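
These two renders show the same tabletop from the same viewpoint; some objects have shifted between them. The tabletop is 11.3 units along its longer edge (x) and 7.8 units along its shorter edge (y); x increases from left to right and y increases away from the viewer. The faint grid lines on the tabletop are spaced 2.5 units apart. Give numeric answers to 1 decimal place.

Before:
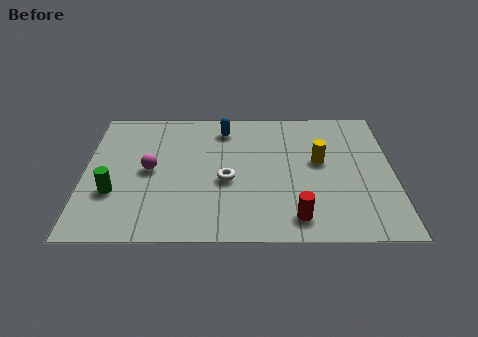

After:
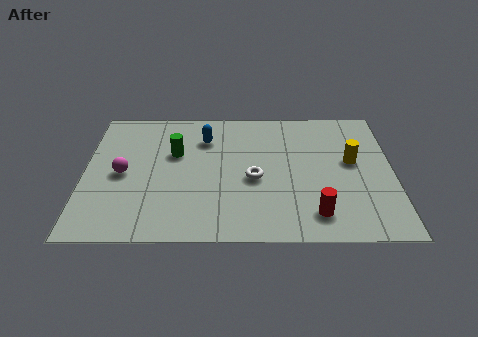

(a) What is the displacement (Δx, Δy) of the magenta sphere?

(-1.0, -0.2)

From the two frames, the magenta sphere sits at roughly (2.4, 3.9) before and (1.4, 3.7) after.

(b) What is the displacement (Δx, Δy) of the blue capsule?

(-0.7, -0.6)

The blue capsule was at about (5.1, 6.4) and moved to about (4.4, 5.8).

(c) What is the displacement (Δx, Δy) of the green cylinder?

(2.2, 2.3)

From the two frames, the green cylinder sits at roughly (1.1, 2.6) before and (3.3, 4.9) after.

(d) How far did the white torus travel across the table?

1.0

From (5.2, 3.3) to (6.2, 3.4), the white torus covered √(1.0² + 0.1²) ≈ 1.0 units.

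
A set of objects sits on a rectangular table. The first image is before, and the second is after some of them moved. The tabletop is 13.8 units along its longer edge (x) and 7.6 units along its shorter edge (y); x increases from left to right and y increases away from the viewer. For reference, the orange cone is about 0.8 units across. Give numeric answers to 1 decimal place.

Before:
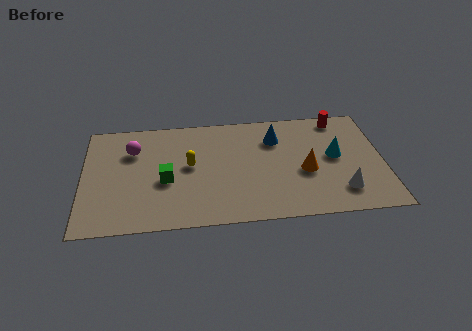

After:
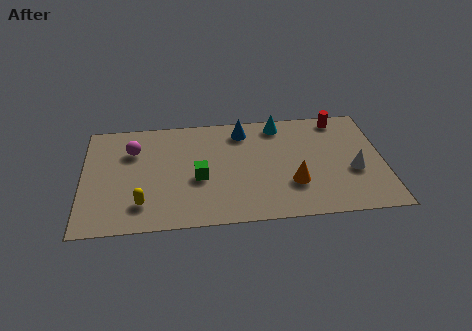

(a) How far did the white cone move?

1.4

From (11.8, 1.7) to (12.4, 3.0), the white cone covered √(0.6² + 1.3²) ≈ 1.4 units.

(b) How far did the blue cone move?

1.7

The blue cone moved from about (8.9, 5.6) to (7.4, 6.3), a distance of √(1.5² + 0.7²) ≈ 1.7.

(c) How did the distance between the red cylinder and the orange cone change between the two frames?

+1.0

The distance was about 3.9 in the first image and 4.9 in the second, so they moved 1.0 units further apart.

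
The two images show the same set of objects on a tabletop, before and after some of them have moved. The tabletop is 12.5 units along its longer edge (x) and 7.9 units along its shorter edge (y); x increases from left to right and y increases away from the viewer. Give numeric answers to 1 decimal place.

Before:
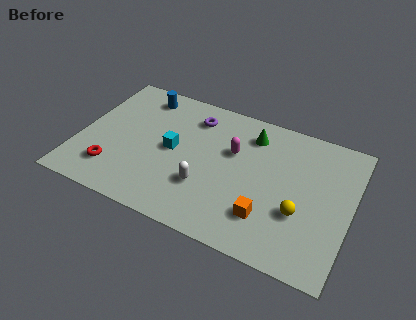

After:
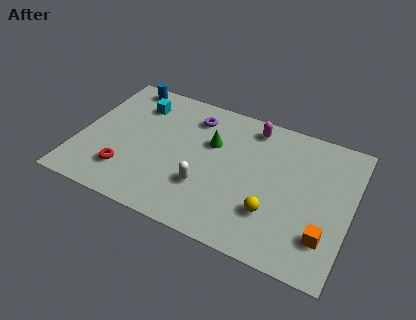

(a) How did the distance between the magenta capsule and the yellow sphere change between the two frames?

+0.7

Before: roughly 4.0 units apart; after: 4.7. That's 0.7 units further apart.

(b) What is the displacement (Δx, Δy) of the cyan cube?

(-1.9, 2.1)

The cyan cube was at about (4.3, 4.0) and moved to about (2.4, 6.1).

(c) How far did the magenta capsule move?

1.9

The magenta capsule was near (7.0, 5.0) before and (7.7, 6.8) after, so it travelled √(0.7² + 1.8²) ≈ 1.9 units.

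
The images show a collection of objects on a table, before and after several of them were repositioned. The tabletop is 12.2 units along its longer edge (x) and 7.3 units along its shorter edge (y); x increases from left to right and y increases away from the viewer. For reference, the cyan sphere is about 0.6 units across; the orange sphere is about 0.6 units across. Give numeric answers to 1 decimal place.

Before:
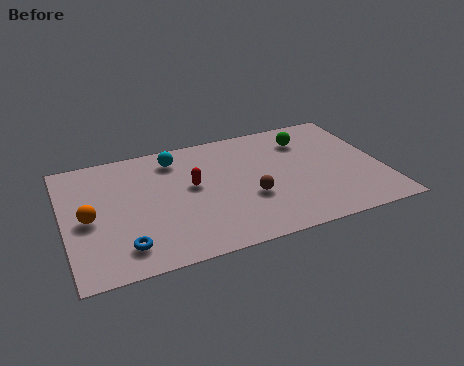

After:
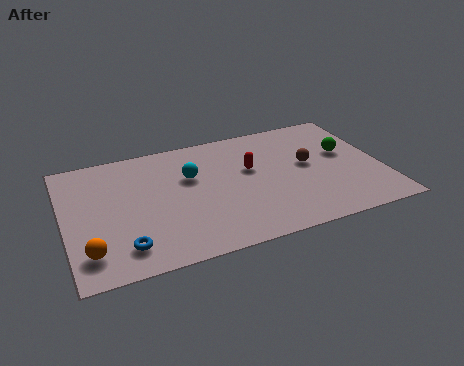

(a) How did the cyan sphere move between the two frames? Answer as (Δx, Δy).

(0.5, -1.3)

The cyan sphere started near (4.4, 6.0) and ended near (4.9, 4.7).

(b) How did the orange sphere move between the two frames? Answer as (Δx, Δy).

(-0.1, -1.9)

The orange sphere started near (0.9, 3.4) and ended near (0.8, 1.5).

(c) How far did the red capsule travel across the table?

2.3

The red capsule moved from about (4.9, 4.1) to (7.2, 4.4), a distance of √(2.3² + 0.3²) ≈ 2.3.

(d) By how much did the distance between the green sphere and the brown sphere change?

-2.3

Before: roughly 3.8 units apart; after: 1.5. That's 2.3 units closer together.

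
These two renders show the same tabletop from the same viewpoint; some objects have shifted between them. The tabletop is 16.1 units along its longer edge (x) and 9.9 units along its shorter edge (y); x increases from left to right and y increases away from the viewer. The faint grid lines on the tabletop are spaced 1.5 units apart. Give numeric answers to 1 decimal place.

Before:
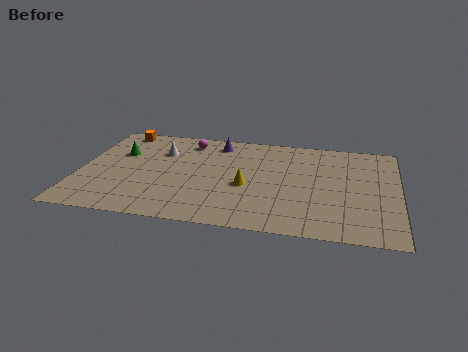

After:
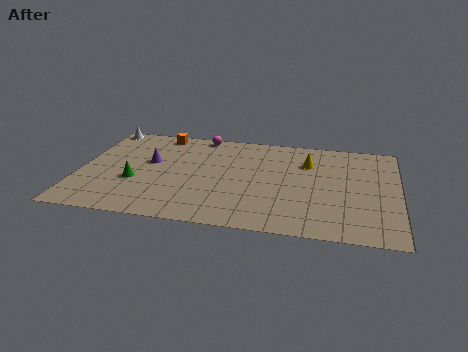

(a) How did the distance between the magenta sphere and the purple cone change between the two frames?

+2.6

They were about 1.5 units apart before and 4.1 after — 2.6 units further apart.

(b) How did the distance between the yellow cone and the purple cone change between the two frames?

+3.6

The distance was about 4.5 in the first image and 8.1 in the second, so they moved 3.6 units further apart.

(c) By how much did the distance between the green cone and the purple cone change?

-3.1

The distance was about 5.3 in the first image and 2.2 in the second, so they moved 3.1 units closer together.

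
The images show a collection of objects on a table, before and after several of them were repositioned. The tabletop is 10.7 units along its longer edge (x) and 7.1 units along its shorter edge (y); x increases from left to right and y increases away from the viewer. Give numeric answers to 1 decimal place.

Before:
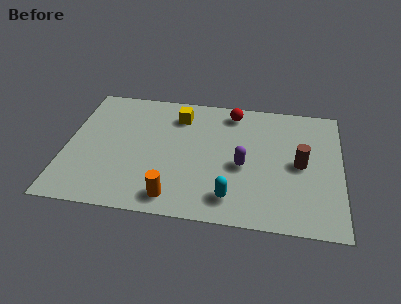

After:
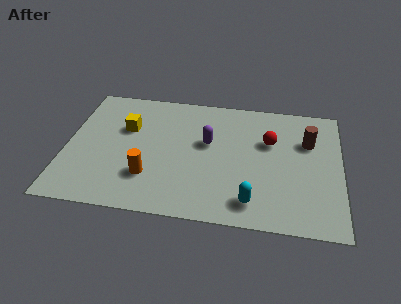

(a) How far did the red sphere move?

2.1

The red sphere was near (6.4, 6.1) before and (7.9, 4.6) after, so it travelled √(1.5² + 1.5²) ≈ 2.1 units.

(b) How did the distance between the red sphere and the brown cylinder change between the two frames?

-2.2

Before: roughly 3.7 units apart; after: 1.5. That's 2.2 units closer together.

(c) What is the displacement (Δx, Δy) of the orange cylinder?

(-1.0, 1.0)

The orange cylinder was at about (4.3, 1.0) and moved to about (3.3, 2.0).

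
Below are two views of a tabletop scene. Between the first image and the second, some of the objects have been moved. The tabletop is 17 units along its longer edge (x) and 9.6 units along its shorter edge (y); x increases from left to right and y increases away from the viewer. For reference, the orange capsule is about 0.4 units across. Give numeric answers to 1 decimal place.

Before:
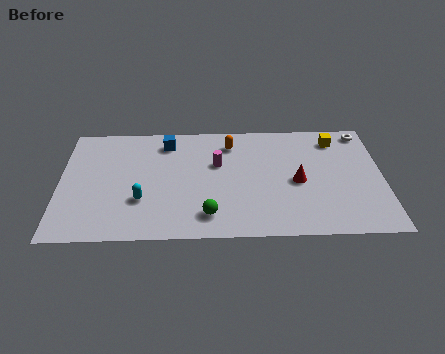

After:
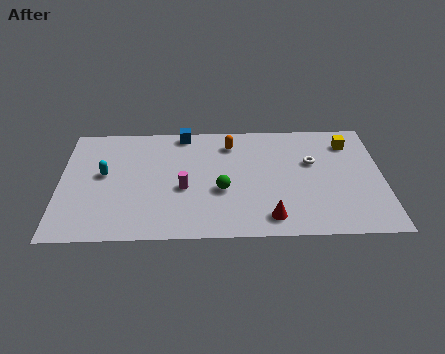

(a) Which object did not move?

the orange capsule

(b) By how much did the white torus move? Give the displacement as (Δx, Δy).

(-2.8, -2.5)

From the two frames, the white torus sits at roughly (16.1, 8.5) before and (13.3, 6.0) after.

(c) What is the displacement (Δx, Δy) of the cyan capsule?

(-2.0, 2.2)

The cyan capsule was at about (4.3, 3.1) and moved to about (2.3, 5.3).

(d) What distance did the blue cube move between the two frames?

1.2

The blue cube moved from about (5.6, 7.9) to (6.5, 8.7), a distance of √(0.9² + 0.8²) ≈ 1.2.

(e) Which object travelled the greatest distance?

the white torus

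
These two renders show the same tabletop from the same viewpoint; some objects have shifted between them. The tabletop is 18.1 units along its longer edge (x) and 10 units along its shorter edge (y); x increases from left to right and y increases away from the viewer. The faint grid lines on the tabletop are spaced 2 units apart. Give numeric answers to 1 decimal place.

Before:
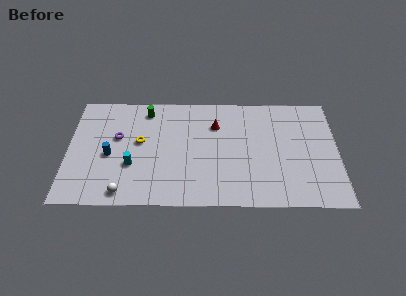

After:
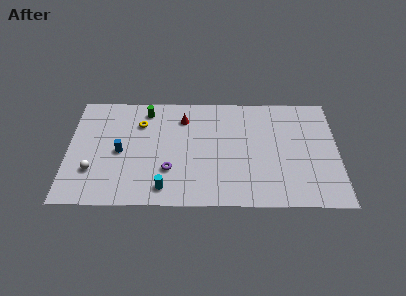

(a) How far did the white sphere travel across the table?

2.8

From (3.8, 1.1) to (1.7, 3.0), the white sphere covered √(2.1² + 1.9²) ≈ 2.8 units.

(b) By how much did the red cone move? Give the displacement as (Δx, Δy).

(-2.2, 0.6)

The red cone was at about (9.9, 7.2) and moved to about (7.7, 7.8).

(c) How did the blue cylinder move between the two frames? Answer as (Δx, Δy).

(0.7, 0.3)

The blue cylinder started near (2.8, 4.4) and ended near (3.5, 4.7).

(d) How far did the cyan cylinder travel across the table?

3.0

The cyan cylinder moved from about (4.3, 3.5) to (6.5, 1.5), a distance of √(2.2² + 2.0²) ≈ 3.0.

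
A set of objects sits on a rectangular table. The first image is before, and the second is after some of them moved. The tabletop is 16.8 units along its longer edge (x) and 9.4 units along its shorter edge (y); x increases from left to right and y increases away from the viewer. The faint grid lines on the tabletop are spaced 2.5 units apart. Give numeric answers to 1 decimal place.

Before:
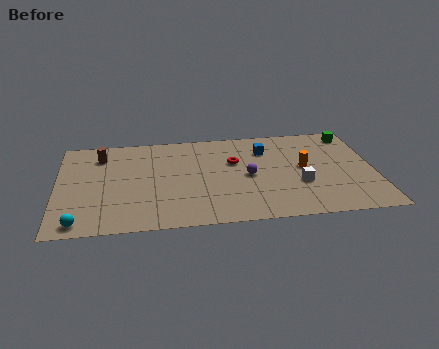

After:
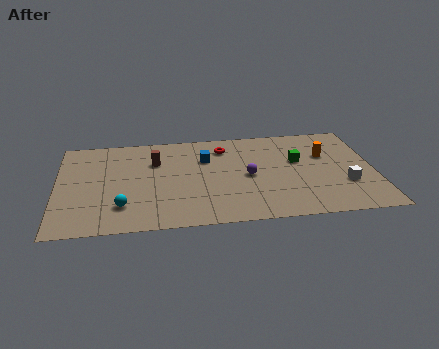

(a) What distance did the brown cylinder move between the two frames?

3.0

The brown cylinder was near (2.3, 7.4) before and (5.2, 6.5) after, so it travelled √(2.9² + 0.9²) ≈ 3.0 units.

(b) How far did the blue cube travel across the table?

3.2

From (11.1, 7.0) to (7.9, 6.5), the blue cube covered √(3.2² + 0.5²) ≈ 3.2 units.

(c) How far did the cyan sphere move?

2.6

From (1.2, 1.0) to (3.4, 2.3), the cyan sphere covered √(2.2² + 1.3²) ≈ 2.6 units.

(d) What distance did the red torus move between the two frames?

1.6

The red torus was near (9.4, 6.0) before and (8.9, 7.5) after, so it travelled √(0.5² + 1.5²) ≈ 1.6 units.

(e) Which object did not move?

the purple sphere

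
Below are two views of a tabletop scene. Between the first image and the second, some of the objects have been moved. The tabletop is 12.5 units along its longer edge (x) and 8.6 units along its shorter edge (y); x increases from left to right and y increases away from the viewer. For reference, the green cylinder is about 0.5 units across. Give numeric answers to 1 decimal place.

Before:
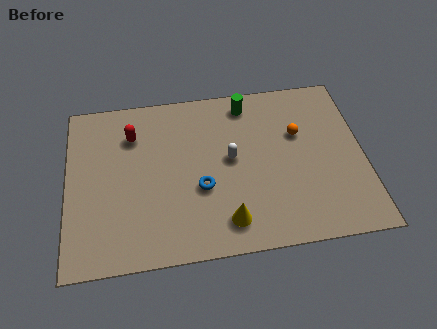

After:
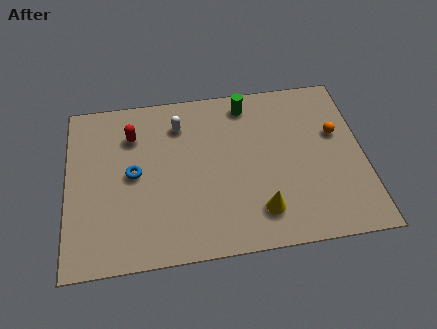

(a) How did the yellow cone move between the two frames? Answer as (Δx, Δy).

(1.4, 0.3)

From the two frames, the yellow cone sits at roughly (6.6, 1.5) before and (8.0, 1.8) after.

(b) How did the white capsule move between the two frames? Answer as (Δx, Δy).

(-2.1, 2.1)

The white capsule started near (6.9, 4.6) and ended near (4.8, 6.7).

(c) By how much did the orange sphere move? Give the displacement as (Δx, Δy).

(1.6, -0.2)

The orange sphere started near (9.8, 5.5) and ended near (11.4, 5.3).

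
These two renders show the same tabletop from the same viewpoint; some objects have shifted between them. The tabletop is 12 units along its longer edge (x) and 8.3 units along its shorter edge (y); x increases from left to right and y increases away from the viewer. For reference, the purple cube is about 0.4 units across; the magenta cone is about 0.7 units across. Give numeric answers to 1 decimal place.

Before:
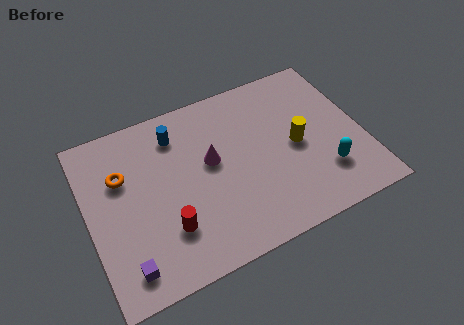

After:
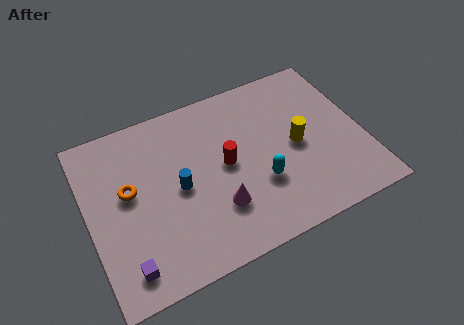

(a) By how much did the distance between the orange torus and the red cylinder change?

+0.6

The distance was about 3.6 in the first image and 4.2 in the second, so they moved 0.6 units further apart.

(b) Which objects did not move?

the yellow cylinder and the purple cube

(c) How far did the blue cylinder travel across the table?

2.6

The blue cylinder was near (4.1, 6.6) before and (3.9, 4.0) after, so it travelled √(0.2² + 2.6²) ≈ 2.6 units.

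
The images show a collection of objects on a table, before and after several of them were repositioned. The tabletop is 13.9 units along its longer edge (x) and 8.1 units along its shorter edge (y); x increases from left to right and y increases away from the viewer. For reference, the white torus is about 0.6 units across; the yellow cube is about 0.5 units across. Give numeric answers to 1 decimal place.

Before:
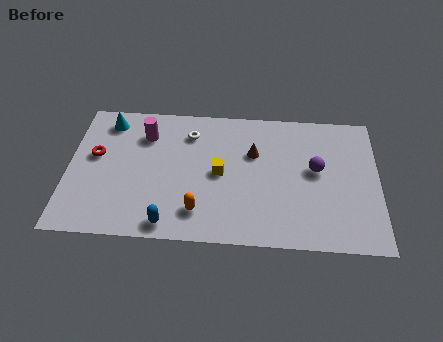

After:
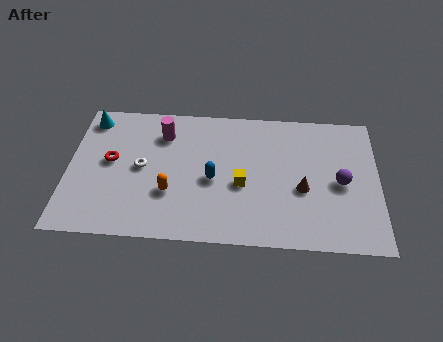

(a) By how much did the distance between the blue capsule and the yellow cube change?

-2.5

They were about 3.8 units apart before and 1.3 after — 2.5 units closer together.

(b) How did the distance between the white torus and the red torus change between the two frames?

-3.1

The distance was about 4.5 in the first image and 1.4 in the second, so they moved 3.1 units closer together.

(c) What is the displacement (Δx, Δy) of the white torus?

(-2.1, -2.2)

The white torus started near (5.4, 6.3) and ended near (3.3, 4.1).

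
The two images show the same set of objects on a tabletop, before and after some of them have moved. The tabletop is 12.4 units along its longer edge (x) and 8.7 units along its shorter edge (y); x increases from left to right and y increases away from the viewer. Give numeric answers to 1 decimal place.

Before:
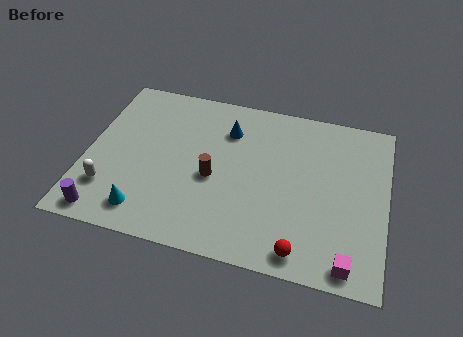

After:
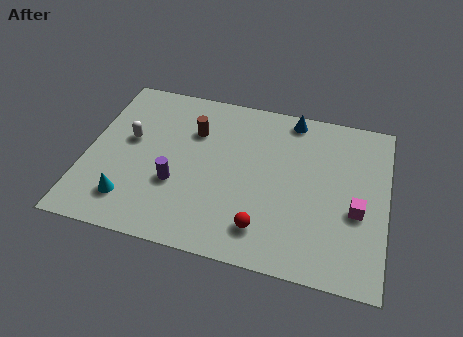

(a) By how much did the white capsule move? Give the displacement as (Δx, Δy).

(0.6, 2.8)

The white capsule started near (1.1, 2.2) and ended near (1.7, 5.0).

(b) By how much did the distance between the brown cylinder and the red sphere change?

+0.7

Before: roughly 4.7 units apart; after: 5.4. That's 0.7 units further apart.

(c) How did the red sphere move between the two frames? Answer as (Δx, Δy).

(-1.6, 0.7)

From the two frames, the red sphere sits at roughly (9.1, 1.0) before and (7.5, 1.7) after.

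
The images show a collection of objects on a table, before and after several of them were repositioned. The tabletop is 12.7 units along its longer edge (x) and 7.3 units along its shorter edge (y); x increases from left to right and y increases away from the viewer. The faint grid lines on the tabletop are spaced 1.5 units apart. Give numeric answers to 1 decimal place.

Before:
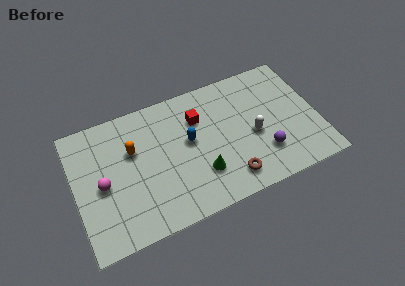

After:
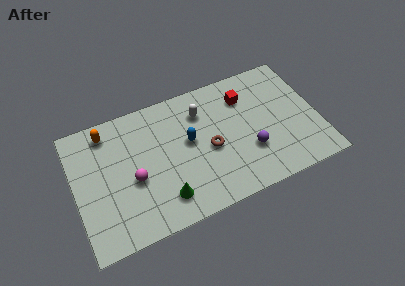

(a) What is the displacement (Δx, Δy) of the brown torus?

(-0.8, 2.0)

From the two frames, the brown torus sits at roughly (7.8, 1.3) before and (7.0, 3.3) after.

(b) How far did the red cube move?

2.5

The red cube moved from about (6.6, 5.2) to (9.1, 5.5), a distance of √(2.5² + 0.3²) ≈ 2.5.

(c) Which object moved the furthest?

the white capsule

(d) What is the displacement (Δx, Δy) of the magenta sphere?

(1.6, -0.3)

The magenta sphere was at about (1.4, 3.4) and moved to about (3.0, 3.1).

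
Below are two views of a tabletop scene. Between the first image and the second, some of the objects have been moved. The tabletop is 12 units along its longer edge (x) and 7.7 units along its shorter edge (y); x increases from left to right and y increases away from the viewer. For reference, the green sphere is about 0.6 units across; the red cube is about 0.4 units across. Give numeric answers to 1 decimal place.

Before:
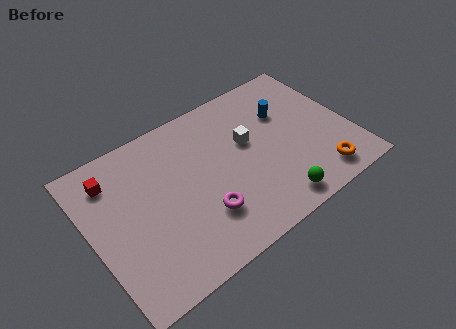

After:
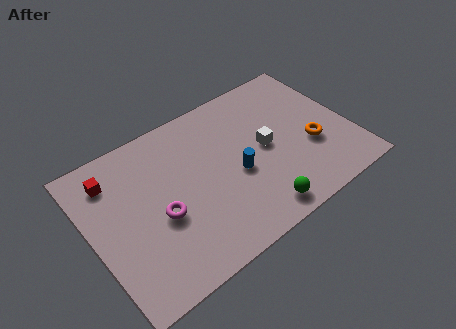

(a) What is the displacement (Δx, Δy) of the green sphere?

(-0.8, 0.0)

The green sphere started near (7.9, 1.0) and ended near (7.1, 1.0).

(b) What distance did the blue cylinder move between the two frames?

3.3

The blue cylinder was near (9.3, 5.2) before and (6.6, 3.3) after, so it travelled √(2.7² + 1.9²) ≈ 3.3 units.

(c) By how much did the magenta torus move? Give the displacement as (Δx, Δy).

(-1.8, 1.0)

The magenta torus was at about (4.8, 2.2) and moved to about (3.0, 3.2).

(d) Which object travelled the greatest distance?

the blue cylinder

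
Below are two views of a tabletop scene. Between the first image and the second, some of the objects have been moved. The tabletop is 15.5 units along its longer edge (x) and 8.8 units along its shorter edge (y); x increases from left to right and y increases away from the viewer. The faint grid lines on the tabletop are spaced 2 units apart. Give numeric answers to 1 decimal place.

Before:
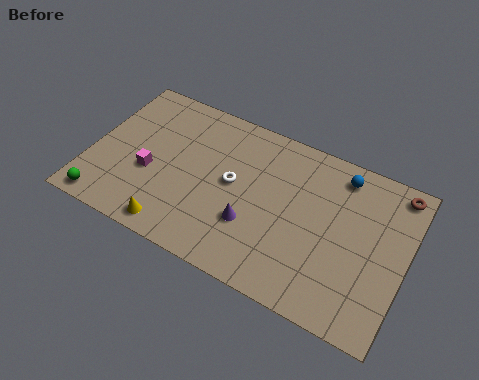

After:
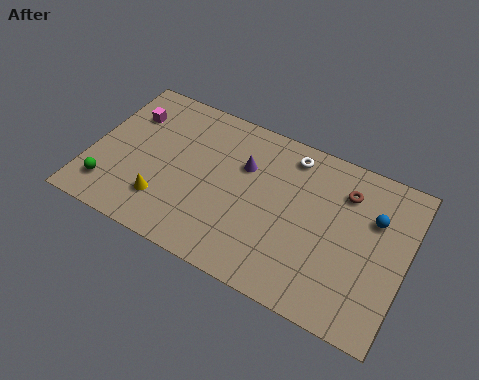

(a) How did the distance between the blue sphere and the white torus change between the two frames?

-1.1

The distance was about 5.7 in the first image and 4.6 in the second, so they moved 1.1 units closer together.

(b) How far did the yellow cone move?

1.4

From (4.6, 1.0) to (3.9, 2.2), the yellow cone covered √(0.7² + 1.2²) ≈ 1.4 units.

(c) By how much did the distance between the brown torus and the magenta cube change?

-1.7

They were about 12.5 units apart before and 10.8 after — 1.7 units closer together.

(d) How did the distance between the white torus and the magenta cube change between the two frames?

+3.9

The distance was about 4.2 in the first image and 8.1 in the second, so they moved 3.9 units further apart.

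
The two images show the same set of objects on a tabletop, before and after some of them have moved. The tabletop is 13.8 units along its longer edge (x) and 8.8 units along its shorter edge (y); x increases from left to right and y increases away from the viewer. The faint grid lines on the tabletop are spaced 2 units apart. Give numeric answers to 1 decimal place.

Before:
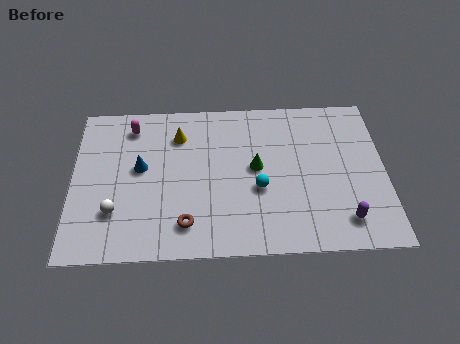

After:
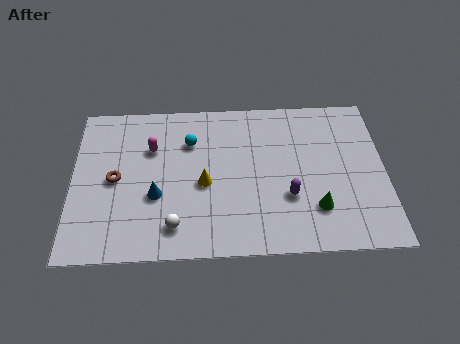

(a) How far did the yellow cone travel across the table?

3.0

From (4.7, 6.7) to (5.8, 3.9), the yellow cone covered √(1.1² + 2.8²) ≈ 3.0 units.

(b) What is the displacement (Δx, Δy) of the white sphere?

(2.6, -0.9)

The white sphere was at about (1.9, 2.5) and moved to about (4.5, 1.6).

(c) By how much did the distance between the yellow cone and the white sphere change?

-2.4

Before: roughly 5.0 units apart; after: 2.6. That's 2.4 units closer together.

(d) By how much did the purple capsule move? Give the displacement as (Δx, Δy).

(-2.4, 1.4)

The purple capsule started near (11.9, 1.6) and ended near (9.5, 3.0).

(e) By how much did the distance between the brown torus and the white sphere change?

+0.5

They were about 3.2 units apart before and 3.7 after — 0.5 units further apart.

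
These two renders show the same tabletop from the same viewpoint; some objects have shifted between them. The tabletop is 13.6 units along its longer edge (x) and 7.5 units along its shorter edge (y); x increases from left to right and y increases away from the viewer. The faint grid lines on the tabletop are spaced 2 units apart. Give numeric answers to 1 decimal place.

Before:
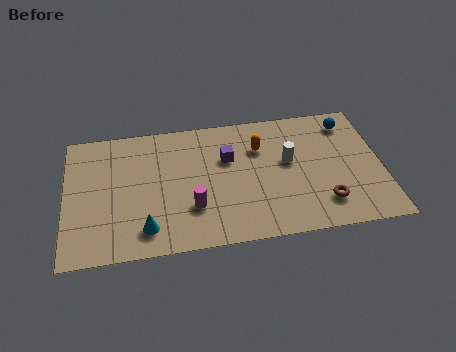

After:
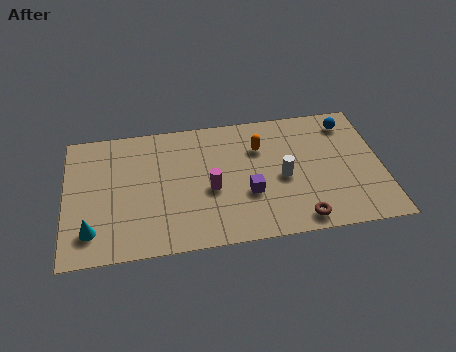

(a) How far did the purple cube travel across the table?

2.3

The purple cube was near (7.0, 4.9) before and (7.8, 2.7) after, so it travelled √(0.8² + 2.2²) ≈ 2.3 units.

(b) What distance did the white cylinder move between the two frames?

0.9

The white cylinder was near (9.6, 4.3) before and (9.3, 3.4) after, so it travelled √(0.3² + 0.9²) ≈ 0.9 units.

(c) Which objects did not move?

the orange capsule and the blue sphere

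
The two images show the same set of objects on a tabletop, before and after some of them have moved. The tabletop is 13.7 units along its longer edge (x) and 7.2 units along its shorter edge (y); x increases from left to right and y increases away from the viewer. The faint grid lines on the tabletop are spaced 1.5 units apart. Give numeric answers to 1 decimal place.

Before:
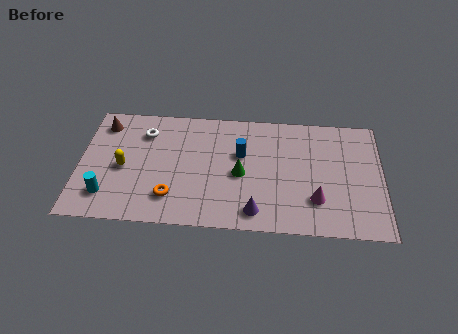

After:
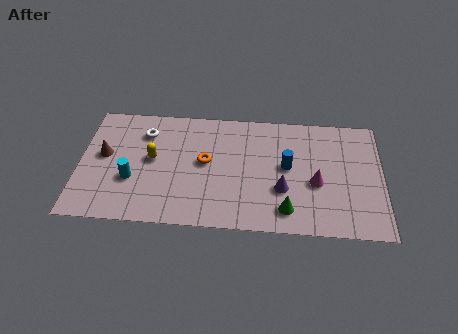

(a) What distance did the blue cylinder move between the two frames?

2.2

From (7.3, 4.5) to (9.4, 3.9), the blue cylinder covered √(2.1² + 0.6²) ≈ 2.2 units.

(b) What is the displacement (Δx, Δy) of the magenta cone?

(0.0, 1.0)

From the two frames, the magenta cone sits at roughly (10.7, 2.0) before and (10.7, 3.0) after.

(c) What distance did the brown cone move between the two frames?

1.9

The brown cone moved from about (1.0, 5.9) to (1.1, 4.0), a distance of √(0.1² + 1.9²) ≈ 1.9.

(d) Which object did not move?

the white torus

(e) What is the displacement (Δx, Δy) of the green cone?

(2.1, -2.0)

The green cone started near (7.3, 3.3) and ended near (9.4, 1.3).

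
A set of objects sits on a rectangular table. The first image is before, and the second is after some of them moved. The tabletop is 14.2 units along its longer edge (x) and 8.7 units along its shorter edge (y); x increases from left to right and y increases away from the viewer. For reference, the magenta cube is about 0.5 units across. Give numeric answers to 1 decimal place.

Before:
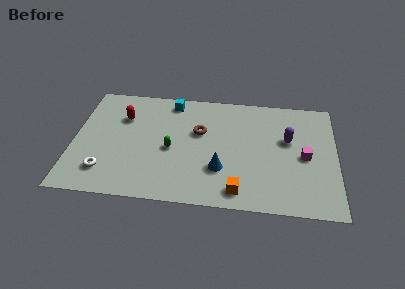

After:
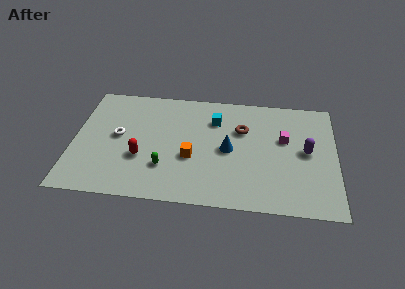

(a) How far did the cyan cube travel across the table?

2.7

The cyan cube was near (5.2, 7.6) before and (7.6, 6.4) after, so it travelled √(2.4² + 1.2²) ≈ 2.7 units.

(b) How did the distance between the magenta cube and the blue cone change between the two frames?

-1.5

Before: roughly 4.7 units apart; after: 3.2. That's 1.5 units closer together.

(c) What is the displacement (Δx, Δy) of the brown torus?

(2.3, 0.4)

From the two frames, the brown torus sits at roughly (6.8, 5.4) before and (9.1, 5.8) after.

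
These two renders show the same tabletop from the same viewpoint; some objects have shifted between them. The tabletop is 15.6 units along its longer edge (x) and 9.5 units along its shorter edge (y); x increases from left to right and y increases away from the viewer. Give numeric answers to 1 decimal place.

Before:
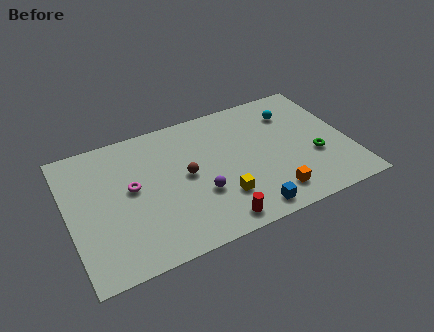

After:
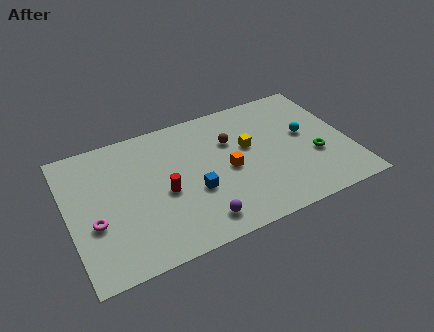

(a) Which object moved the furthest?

the red cylinder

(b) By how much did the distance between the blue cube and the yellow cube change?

+1.9

The distance was about 2.0 in the first image and 3.9 in the second, so they moved 1.9 units further apart.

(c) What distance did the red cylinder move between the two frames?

4.0

From (7.7, 1.1) to (5.2, 4.2), the red cylinder covered √(2.5² + 3.1²) ≈ 4.0 units.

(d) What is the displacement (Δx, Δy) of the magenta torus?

(-2.2, -1.6)

The magenta torus was at about (3.5, 5.2) and moved to about (1.3, 3.6).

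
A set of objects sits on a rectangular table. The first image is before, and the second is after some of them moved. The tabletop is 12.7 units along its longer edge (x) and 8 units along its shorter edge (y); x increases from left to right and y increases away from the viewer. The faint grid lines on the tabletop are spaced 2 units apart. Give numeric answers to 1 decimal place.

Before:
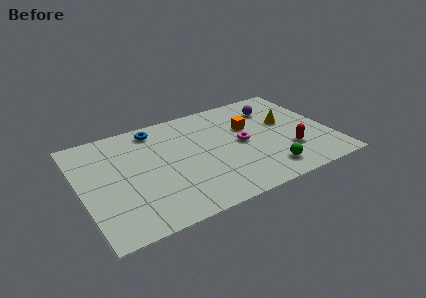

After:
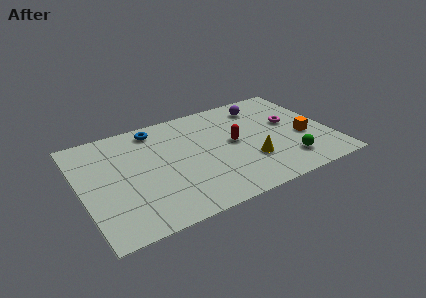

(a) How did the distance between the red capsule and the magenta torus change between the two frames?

+0.3

The distance was about 2.7 in the first image and 3.0 in the second, so they moved 0.3 units further apart.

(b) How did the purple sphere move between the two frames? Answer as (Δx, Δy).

(-0.6, 0.4)

The purple sphere was at about (10.2, 6.1) and moved to about (9.6, 6.5).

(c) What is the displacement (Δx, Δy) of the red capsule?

(-2.6, 1.8)

The red capsule was at about (10.4, 2.4) and moved to about (7.8, 4.2).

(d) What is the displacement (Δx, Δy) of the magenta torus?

(2.6, 0.6)

From the two frames, the magenta torus sits at roughly (8.2, 4.0) before and (10.8, 4.6) after.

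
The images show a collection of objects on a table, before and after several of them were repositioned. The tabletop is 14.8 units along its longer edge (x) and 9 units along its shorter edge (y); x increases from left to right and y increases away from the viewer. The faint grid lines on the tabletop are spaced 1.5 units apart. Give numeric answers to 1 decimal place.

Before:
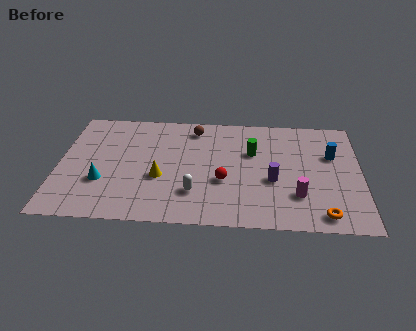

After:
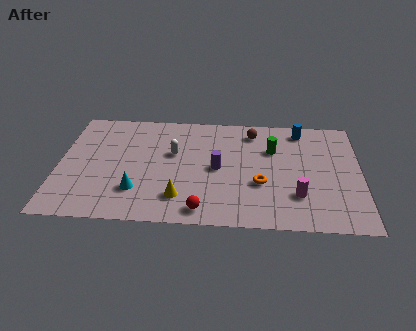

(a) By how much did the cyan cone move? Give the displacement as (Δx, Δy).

(1.7, -0.6)

From the two frames, the cyan cone sits at roughly (2.2, 3.0) before and (3.9, 2.4) after.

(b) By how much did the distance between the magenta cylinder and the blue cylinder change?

+1.6

Before: roughly 3.7 units apart; after: 5.3. That's 1.6 units further apart.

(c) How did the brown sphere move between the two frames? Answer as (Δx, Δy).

(2.9, -0.1)

From the two frames, the brown sphere sits at roughly (6.6, 7.6) before and (9.5, 7.5) after.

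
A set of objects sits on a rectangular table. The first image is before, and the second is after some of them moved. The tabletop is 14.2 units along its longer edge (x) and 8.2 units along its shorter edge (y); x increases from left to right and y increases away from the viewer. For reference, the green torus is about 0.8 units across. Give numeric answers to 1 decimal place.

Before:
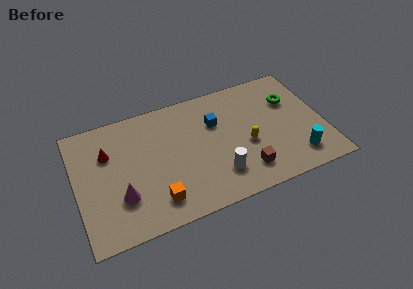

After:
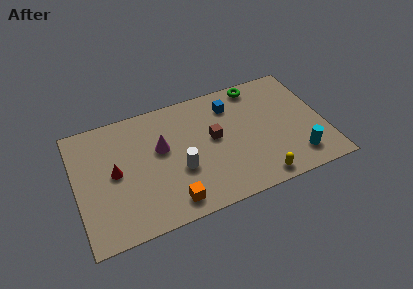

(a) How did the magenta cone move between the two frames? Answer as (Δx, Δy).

(2.5, 2.4)

The magenta cone started near (2.4, 2.5) and ended near (4.9, 4.9).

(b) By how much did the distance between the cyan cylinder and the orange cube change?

-0.8

The distance was about 8.1 in the first image and 7.3 in the second, so they moved 0.8 units closer together.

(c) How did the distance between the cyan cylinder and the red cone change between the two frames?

-0.7

The distance was about 11.2 in the first image and 10.5 in the second, so they moved 0.7 units closer together.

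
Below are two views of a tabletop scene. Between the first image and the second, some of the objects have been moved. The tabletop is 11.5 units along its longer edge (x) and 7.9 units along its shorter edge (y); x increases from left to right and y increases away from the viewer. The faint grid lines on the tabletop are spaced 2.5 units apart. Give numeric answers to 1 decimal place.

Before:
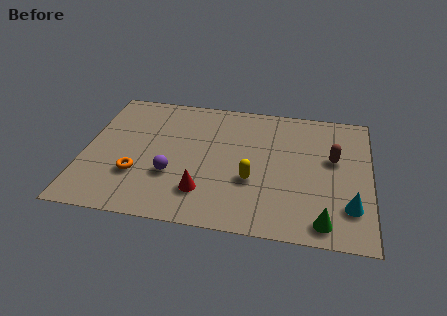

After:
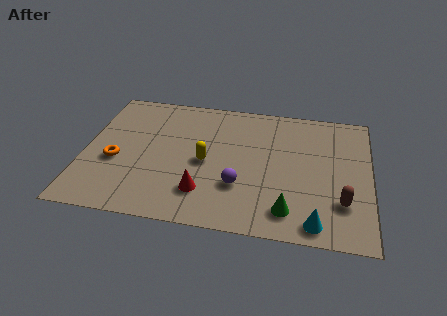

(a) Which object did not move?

the red cone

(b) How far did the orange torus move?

1.1

The orange torus moved from about (2.2, 2.5) to (1.3, 3.2), a distance of √(0.9² + 0.7²) ≈ 1.1.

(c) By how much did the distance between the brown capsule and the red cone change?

-0.3

They were about 5.8 units apart before and 5.5 after — 0.3 units closer together.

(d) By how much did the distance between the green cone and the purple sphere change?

-4.0

They were about 6.3 units apart before and 2.3 after — 4.0 units closer together.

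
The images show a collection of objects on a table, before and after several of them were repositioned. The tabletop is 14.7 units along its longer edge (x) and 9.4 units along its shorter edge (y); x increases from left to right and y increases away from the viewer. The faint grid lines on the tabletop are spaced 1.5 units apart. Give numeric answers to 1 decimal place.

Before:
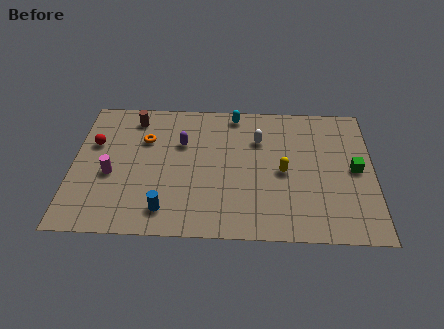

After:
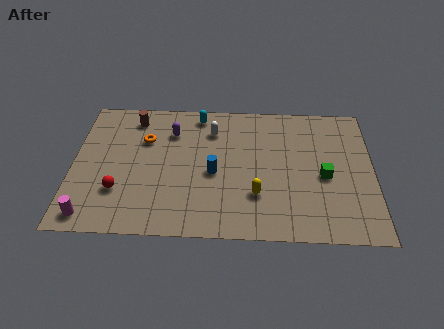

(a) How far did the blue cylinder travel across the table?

3.5

From (4.6, 1.6) to (6.9, 4.2), the blue cylinder covered √(2.3² + 2.6²) ≈ 3.5 units.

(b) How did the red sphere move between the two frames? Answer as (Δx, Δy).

(1.3, -3.2)

The red sphere was at about (1.0, 6.0) and moved to about (2.3, 2.8).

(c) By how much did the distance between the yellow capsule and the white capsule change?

+2.4

They were about 2.5 units apart before and 4.9 after — 2.4 units further apart.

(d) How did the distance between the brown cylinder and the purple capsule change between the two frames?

-0.8

They were about 2.9 units apart before and 2.1 after — 0.8 units closer together.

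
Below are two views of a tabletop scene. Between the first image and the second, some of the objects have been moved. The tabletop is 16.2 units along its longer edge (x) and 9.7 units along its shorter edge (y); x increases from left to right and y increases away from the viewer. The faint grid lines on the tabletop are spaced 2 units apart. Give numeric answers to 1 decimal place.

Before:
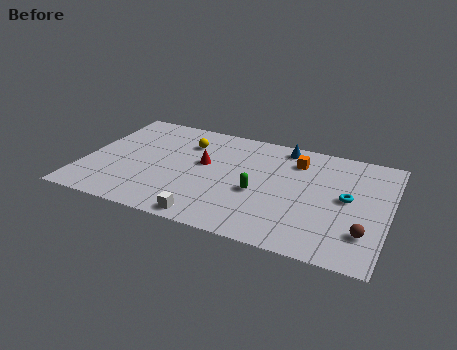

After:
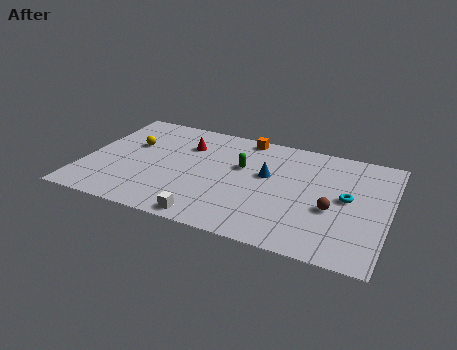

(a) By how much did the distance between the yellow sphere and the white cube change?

+0.5

The distance was about 6.6 in the first image and 7.1 in the second, so they moved 0.5 units further apart.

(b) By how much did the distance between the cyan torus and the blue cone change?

-0.8

The distance was about 5.1 in the first image and 4.3 in the second, so they moved 0.8 units closer together.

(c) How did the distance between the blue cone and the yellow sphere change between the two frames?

+2.1

The distance was about 5.3 in the first image and 7.4 in the second, so they moved 2.1 units further apart.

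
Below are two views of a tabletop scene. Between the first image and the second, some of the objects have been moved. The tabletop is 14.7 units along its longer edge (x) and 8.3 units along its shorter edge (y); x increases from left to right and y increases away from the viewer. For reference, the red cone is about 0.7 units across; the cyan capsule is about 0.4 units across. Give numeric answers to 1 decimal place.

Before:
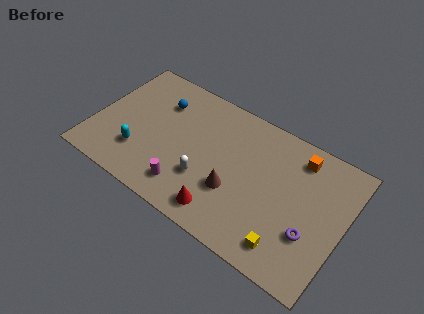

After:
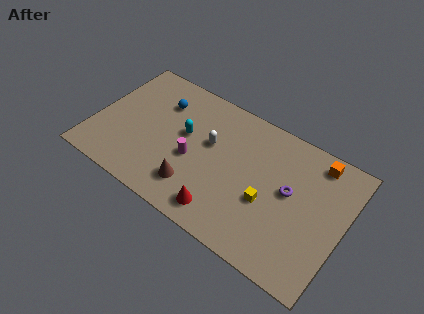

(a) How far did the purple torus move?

2.3

The purple torus moved from about (13.0, 2.8) to (11.5, 4.6), a distance of √(1.5² + 1.8²) ≈ 2.3.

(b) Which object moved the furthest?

the cyan capsule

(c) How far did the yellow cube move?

2.4

The yellow cube was near (11.9, 1.4) before and (10.4, 3.3) after, so it travelled √(1.5² + 1.9²) ≈ 2.4 units.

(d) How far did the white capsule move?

2.3

The white capsule was near (6.8, 2.7) before and (6.7, 5.0) after, so it travelled √(0.1² + 2.3²) ≈ 2.3 units.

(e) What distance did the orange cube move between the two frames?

1.0

From (11.7, 6.9) to (12.7, 7.2), the orange cube covered √(1.0² + 0.3²) ≈ 1.0 units.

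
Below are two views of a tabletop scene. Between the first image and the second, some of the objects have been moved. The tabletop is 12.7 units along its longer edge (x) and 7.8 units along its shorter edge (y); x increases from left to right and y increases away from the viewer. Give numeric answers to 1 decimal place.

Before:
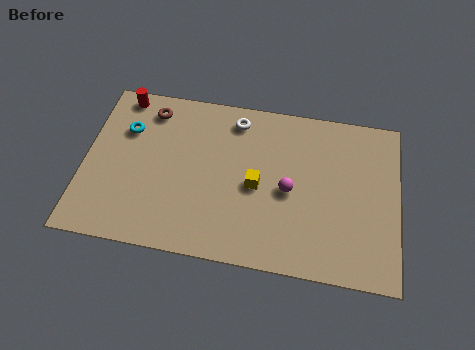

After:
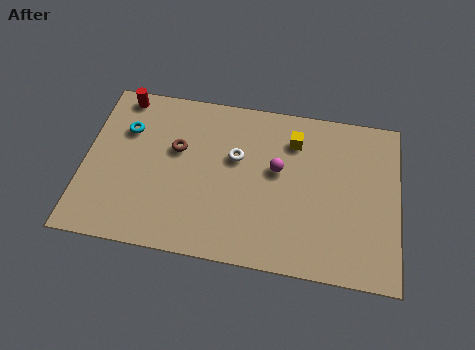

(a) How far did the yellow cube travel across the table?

2.8

The yellow cube was near (7.0, 3.6) before and (8.4, 6.0) after, so it travelled √(1.4² + 2.4²) ≈ 2.8 units.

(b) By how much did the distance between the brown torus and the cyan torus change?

+0.8

The distance was about 1.4 in the first image and 2.2 in the second, so they moved 0.8 units further apart.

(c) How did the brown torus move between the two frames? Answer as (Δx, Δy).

(1.2, -1.7)

The brown torus was at about (2.5, 6.5) and moved to about (3.7, 4.8).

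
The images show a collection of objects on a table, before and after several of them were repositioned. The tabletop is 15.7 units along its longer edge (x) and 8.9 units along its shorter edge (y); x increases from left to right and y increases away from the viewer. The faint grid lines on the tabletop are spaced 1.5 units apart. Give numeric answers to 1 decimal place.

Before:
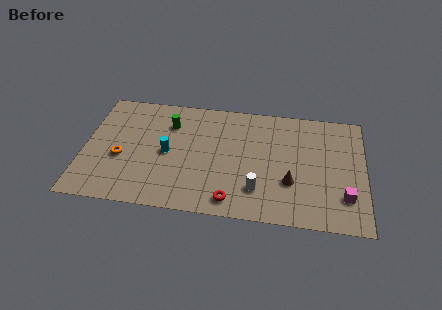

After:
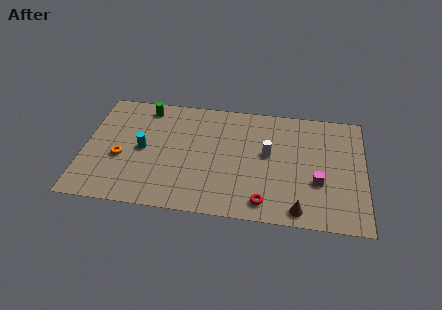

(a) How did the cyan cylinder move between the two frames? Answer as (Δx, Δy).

(-1.4, 0.1)

The cyan cylinder was at about (4.7, 4.3) and moved to about (3.3, 4.4).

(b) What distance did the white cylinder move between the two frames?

2.8

The white cylinder moved from about (9.8, 2.2) to (10.3, 5.0), a distance of √(0.5² + 2.8²) ≈ 2.8.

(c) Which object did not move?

the orange torus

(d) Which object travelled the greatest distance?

the white cylinder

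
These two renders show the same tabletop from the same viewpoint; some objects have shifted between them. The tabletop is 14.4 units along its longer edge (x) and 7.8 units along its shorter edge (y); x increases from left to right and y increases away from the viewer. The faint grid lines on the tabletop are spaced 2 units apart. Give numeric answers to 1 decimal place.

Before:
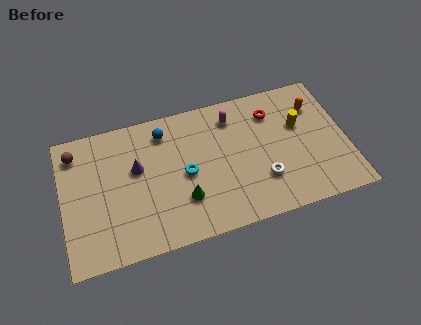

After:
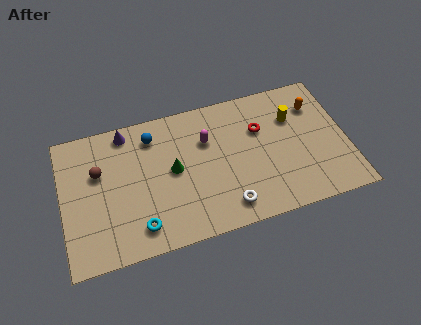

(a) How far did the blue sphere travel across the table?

0.6

From (5.3, 6.4) to (4.7, 6.3), the blue sphere covered √(0.6² + 0.1²) ≈ 0.6 units.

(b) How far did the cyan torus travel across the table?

3.4

The cyan torus was near (6.2, 3.7) before and (3.7, 1.4) after, so it travelled √(2.5² + 2.3²) ≈ 3.4 units.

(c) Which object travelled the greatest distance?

the cyan torus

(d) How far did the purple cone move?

2.2

The purple cone moved from about (3.8, 4.7) to (3.4, 6.9), a distance of √(0.4² + 2.2²) ≈ 2.2.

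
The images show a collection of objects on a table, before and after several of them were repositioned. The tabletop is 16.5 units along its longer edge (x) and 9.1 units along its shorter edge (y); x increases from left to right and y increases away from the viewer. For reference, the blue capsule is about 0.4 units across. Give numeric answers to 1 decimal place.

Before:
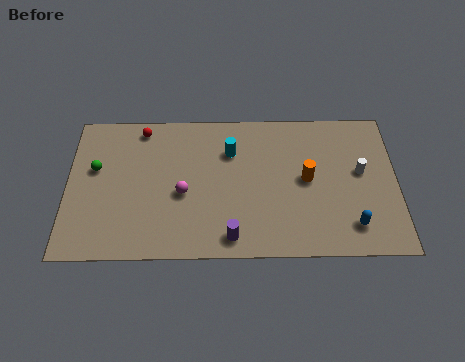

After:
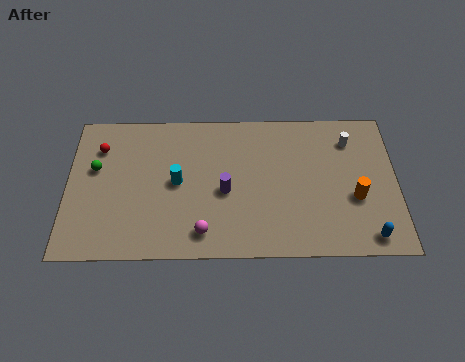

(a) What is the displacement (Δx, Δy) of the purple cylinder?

(-0.3, 2.8)

The purple cylinder was at about (8.2, 1.2) and moved to about (7.9, 4.0).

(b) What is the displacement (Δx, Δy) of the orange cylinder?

(2.4, -1.2)

The orange cylinder started near (12.0, 4.7) and ended near (14.4, 3.5).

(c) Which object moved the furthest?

the cyan cylinder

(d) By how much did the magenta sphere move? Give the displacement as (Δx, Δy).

(1.0, -2.4)

The magenta sphere started near (5.8, 3.9) and ended near (6.8, 1.5).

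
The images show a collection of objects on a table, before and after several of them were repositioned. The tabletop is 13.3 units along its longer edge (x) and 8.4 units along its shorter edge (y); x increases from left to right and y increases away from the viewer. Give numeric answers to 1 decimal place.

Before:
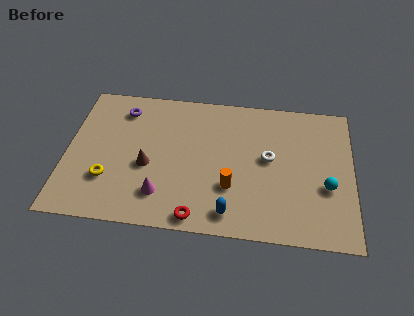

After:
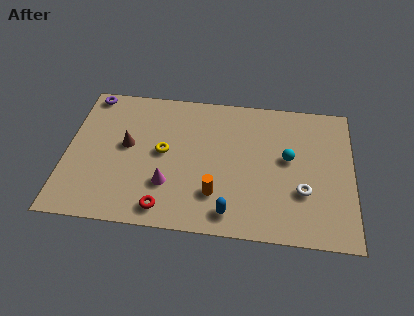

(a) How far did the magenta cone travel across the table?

0.7

The magenta cone was near (4.5, 1.9) before and (4.8, 2.5) after, so it travelled √(0.3² + 0.6²) ≈ 0.7 units.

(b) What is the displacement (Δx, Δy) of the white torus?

(1.6, -1.8)

From the two frames, the white torus sits at roughly (9.4, 4.6) before and (11.0, 2.8) after.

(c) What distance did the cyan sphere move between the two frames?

2.3

The cyan sphere was near (12.1, 3.2) before and (10.3, 4.7) after, so it travelled √(1.8² + 1.5²) ≈ 2.3 units.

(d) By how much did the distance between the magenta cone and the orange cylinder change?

-1.1

Before: roughly 3.3 units apart; after: 2.2. That's 1.1 units closer together.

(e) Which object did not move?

the blue capsule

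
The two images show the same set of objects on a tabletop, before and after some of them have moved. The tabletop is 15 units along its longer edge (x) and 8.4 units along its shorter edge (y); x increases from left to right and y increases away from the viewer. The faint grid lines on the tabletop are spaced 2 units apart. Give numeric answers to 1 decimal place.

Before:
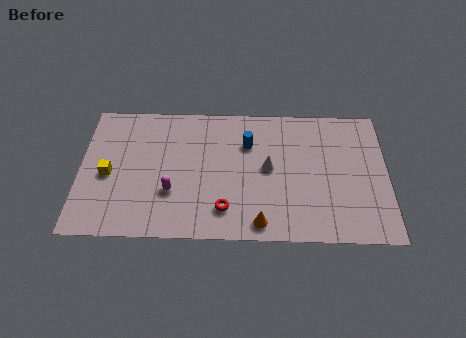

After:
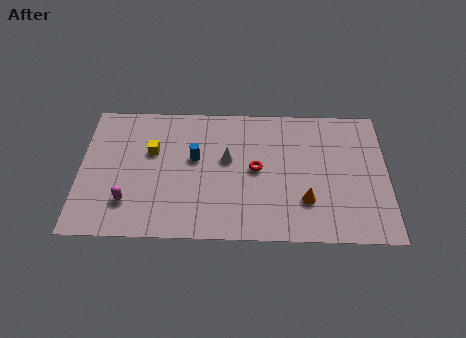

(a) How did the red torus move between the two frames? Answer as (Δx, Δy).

(1.5, 2.5)

The red torus was at about (7.1, 1.8) and moved to about (8.6, 4.3).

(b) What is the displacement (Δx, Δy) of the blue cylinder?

(-2.6, -1.0)

The blue cylinder was at about (8.2, 5.9) and moved to about (5.6, 4.9).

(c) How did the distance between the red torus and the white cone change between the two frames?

-1.8

Before: roughly 3.3 units apart; after: 1.5. That's 1.8 units closer together.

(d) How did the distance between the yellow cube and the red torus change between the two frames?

-0.8

They were about 6.0 units apart before and 5.2 after — 0.8 units closer together.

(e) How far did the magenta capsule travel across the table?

2.2

The magenta capsule moved from about (4.5, 2.8) to (2.4, 2.1), a distance of √(2.1² + 0.7²) ≈ 2.2.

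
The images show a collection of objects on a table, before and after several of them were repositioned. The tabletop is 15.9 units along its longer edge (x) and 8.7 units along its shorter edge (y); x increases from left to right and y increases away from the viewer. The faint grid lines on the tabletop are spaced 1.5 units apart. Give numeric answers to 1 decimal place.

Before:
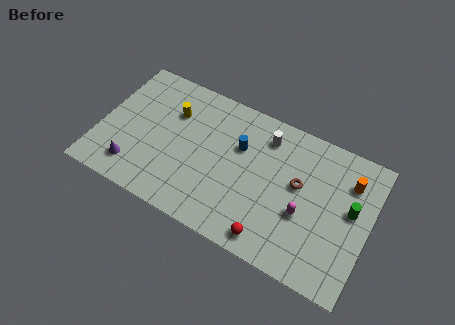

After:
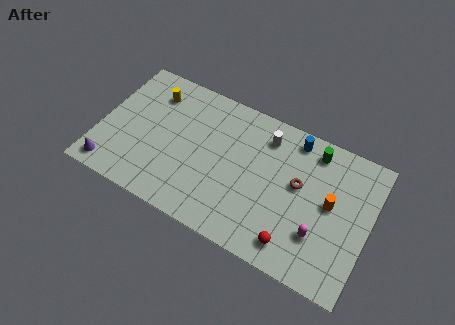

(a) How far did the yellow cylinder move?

1.5

The yellow cylinder moved from about (4.0, 6.1) to (2.7, 6.8), a distance of √(1.3² + 0.7²) ≈ 1.5.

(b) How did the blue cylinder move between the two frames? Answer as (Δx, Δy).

(3.0, 1.9)

The blue cylinder was at about (8.1, 5.7) and moved to about (11.1, 7.6).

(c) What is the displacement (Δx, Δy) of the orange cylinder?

(-0.9, -1.8)

The orange cylinder was at about (14.5, 6.5) and moved to about (13.6, 4.7).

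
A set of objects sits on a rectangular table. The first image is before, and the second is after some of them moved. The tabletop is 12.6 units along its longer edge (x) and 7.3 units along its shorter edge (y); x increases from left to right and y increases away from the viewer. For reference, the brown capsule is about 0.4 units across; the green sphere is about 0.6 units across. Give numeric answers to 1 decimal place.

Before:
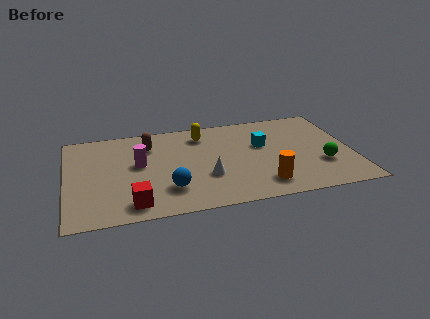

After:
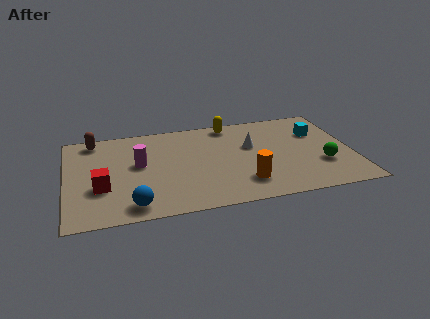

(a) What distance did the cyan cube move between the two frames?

2.5

From (8.7, 4.5) to (11.2, 5.0), the cyan cube covered √(2.5² + 0.5²) ≈ 2.5 units.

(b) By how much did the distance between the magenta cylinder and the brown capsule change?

+1.5

Before: roughly 1.5 units apart; after: 3.0. That's 1.5 units further apart.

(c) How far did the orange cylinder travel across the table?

0.9

The orange cylinder moved from about (8.5, 1.4) to (7.7, 1.7), a distance of √(0.8² + 0.3²) ≈ 0.9.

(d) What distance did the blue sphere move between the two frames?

1.8

From (4.4, 1.9) to (2.8, 1.0), the blue sphere covered √(1.6² + 0.9²) ≈ 1.8 units.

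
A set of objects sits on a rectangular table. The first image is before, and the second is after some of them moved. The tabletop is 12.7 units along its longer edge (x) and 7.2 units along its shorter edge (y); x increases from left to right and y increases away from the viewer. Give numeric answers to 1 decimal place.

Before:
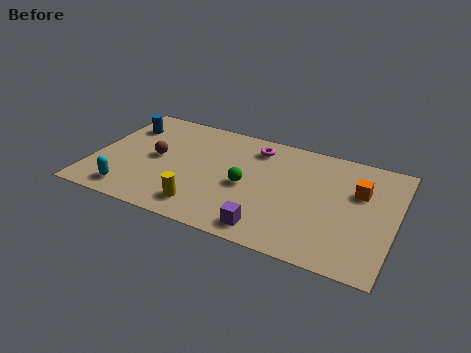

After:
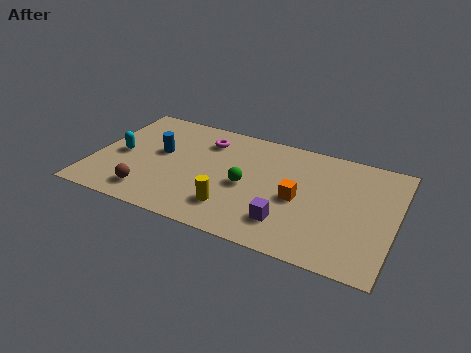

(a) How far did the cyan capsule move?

2.4

The cyan capsule was near (1.8, 1.1) before and (1.1, 3.4) after, so it travelled √(0.7² + 2.3²) ≈ 2.4 units.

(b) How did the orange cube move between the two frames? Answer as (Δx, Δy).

(-2.4, -1.4)

The orange cube started near (11.1, 4.7) and ended near (8.7, 3.3).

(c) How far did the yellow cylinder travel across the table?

1.3

The yellow cylinder moved from about (4.9, 1.3) to (6.1, 1.7), a distance of √(1.2² + 0.4²) ≈ 1.3.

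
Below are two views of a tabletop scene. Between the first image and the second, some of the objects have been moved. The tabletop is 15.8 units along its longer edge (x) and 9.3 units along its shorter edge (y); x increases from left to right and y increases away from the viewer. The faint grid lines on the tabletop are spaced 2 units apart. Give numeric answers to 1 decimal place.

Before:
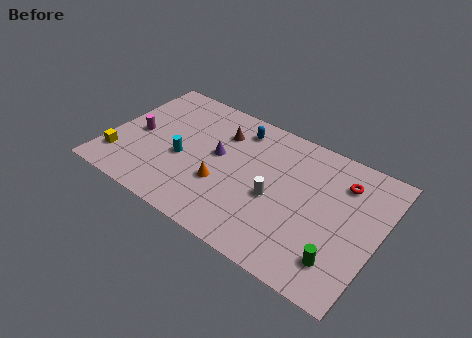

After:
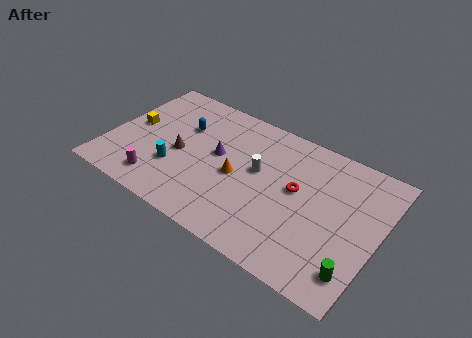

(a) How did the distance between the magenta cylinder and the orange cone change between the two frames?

-0.4

They were about 5.4 units apart before and 5.0 after — 0.4 units closer together.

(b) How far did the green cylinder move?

0.9

The green cylinder moved from about (14.0, 2.0) to (14.9, 1.8), a distance of √(0.9² + 0.2²) ≈ 0.9.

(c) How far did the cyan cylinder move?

0.9

The cyan cylinder was near (4.4, 3.9) before and (4.1, 3.0) after, so it travelled √(0.3² + 0.9²) ≈ 0.9 units.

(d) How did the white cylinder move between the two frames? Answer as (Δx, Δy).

(-1.2, 1.3)

From the two frames, the white cylinder sits at roughly (9.9, 4.0) before and (8.7, 5.3) after.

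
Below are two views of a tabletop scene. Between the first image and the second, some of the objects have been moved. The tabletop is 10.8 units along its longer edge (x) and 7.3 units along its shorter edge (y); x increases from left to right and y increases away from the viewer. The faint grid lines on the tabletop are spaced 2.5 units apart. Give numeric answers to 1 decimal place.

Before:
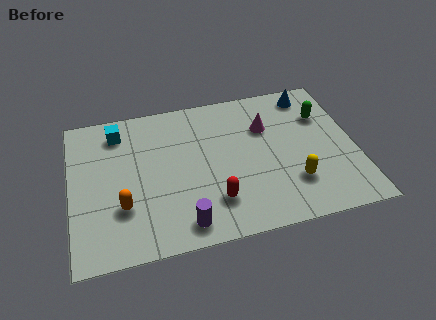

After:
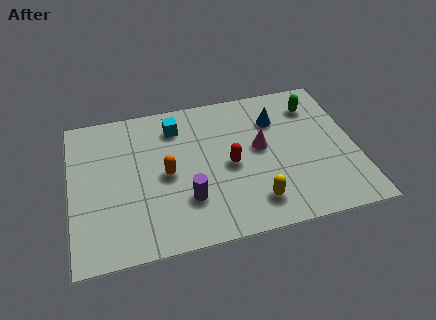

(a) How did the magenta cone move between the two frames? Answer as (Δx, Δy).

(-0.3, -1.0)

The magenta cone was at about (7.5, 5.0) and moved to about (7.2, 4.0).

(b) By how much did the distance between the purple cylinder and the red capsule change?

+0.7

The distance was about 1.4 in the first image and 2.1 in the second, so they moved 0.7 units further apart.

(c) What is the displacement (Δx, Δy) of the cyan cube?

(2.2, -0.2)

The cyan cube started near (1.9, 6.0) and ended near (4.1, 5.8).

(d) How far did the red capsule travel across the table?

1.7

The red capsule moved from about (5.3, 1.8) to (6.0, 3.4), a distance of √(0.7² + 1.6²) ≈ 1.7.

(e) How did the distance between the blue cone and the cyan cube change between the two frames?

-3.6

They were about 7.4 units apart before and 3.8 after — 3.6 units closer together.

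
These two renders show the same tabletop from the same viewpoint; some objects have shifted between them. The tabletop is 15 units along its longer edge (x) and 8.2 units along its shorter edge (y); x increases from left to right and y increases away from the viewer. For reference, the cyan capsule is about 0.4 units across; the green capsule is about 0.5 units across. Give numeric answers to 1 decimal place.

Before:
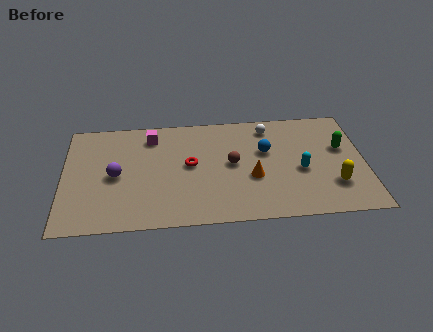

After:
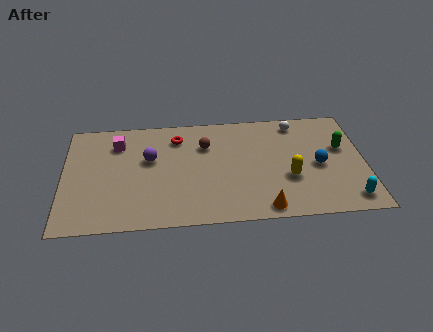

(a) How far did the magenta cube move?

1.7

From (4.4, 6.7) to (2.7, 6.3), the magenta cube covered √(1.7² + 0.4²) ≈ 1.7 units.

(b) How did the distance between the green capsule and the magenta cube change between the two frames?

+1.6

They were about 9.7 units apart before and 11.3 after — 1.6 units further apart.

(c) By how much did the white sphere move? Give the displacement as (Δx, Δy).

(1.4, 0.2)

The white sphere was at about (10.3, 6.9) and moved to about (11.7, 7.1).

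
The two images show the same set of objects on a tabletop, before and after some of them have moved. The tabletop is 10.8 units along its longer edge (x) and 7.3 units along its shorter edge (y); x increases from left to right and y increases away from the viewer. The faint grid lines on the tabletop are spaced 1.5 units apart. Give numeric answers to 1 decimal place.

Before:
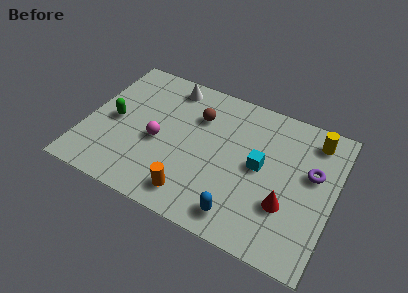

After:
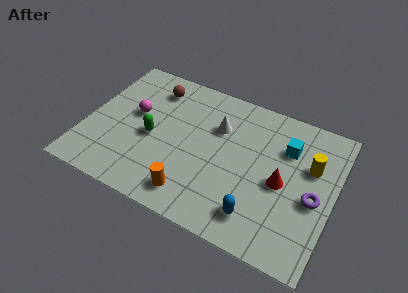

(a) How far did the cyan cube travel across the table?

1.7

The cyan cube was near (7.6, 3.8) before and (8.6, 5.2) after, so it travelled √(1.0² + 1.4²) ≈ 1.7 units.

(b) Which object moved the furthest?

the white cone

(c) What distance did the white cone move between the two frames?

2.6

The white cone was near (3.3, 6.3) before and (5.6, 5.0) after, so it travelled √(2.3² + 1.3²) ≈ 2.6 units.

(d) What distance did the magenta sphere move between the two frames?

1.6

The magenta sphere was near (3.2, 3.2) before and (2.0, 4.2) after, so it travelled √(1.2² + 1.0²) ≈ 1.6 units.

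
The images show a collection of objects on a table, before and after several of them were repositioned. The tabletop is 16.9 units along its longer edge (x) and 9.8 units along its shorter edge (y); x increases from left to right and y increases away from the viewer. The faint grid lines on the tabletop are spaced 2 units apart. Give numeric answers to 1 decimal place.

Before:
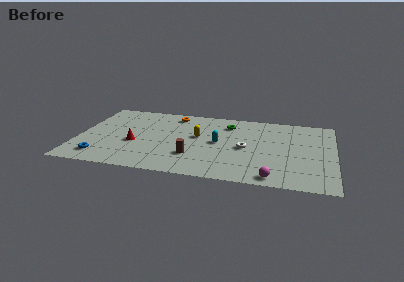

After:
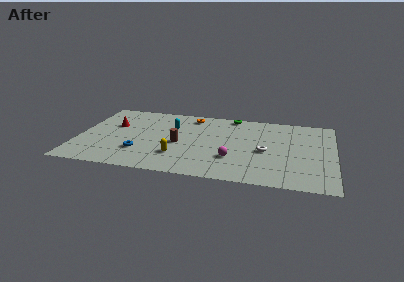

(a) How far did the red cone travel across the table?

2.8

The red cone moved from about (3.8, 3.9) to (2.2, 6.2), a distance of √(1.6² + 2.3²) ≈ 2.8.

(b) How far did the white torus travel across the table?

1.3

The white torus was near (11.1, 4.6) before and (12.4, 4.4) after, so it travelled √(1.3² + 0.2²) ≈ 1.3 units.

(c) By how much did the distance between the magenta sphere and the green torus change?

-1.4

The distance was about 7.4 in the first image and 6.0 in the second, so they moved 1.4 units closer together.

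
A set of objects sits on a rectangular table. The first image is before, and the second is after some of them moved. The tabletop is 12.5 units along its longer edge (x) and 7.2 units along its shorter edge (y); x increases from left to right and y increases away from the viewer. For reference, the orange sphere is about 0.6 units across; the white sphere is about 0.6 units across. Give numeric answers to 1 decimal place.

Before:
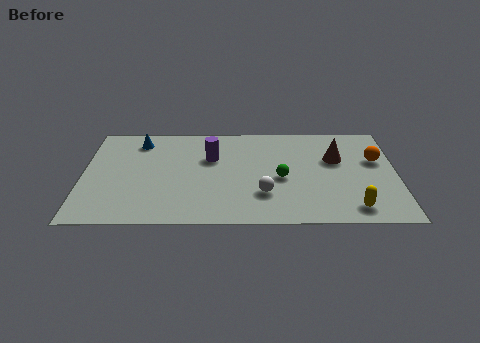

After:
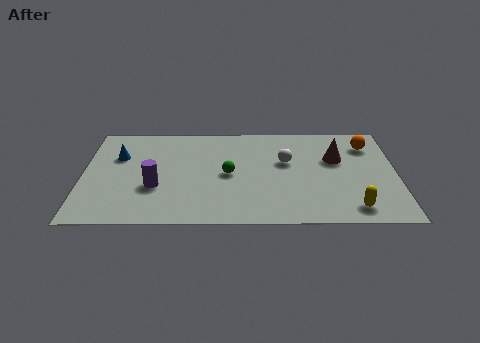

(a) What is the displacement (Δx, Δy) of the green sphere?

(-2.1, 0.3)

From the two frames, the green sphere sits at roughly (7.9, 3.2) before and (5.8, 3.5) after.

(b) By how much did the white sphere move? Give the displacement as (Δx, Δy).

(0.9, 2.3)

The white sphere was at about (7.2, 2.1) and moved to about (8.1, 4.4).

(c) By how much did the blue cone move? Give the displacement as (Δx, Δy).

(-0.8, -1.1)

The blue cone started near (2.2, 5.9) and ended near (1.4, 4.8).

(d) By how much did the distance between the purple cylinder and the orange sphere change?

+2.4

The distance was about 6.6 in the first image and 9.0 in the second, so they moved 2.4 units further apart.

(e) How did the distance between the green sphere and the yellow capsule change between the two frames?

+2.0

They were about 3.5 units apart before and 5.5 after — 2.0 units further apart.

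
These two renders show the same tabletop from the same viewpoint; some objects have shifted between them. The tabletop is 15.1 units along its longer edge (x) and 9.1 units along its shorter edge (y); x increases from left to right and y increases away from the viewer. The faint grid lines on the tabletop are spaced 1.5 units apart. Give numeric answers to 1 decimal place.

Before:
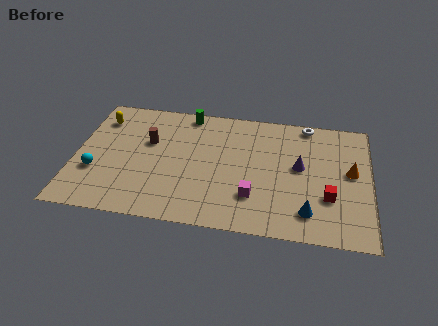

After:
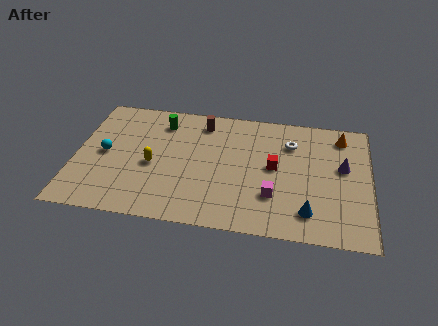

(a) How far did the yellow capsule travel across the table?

4.2

The yellow capsule was near (1.1, 7.1) before and (4.0, 4.0) after, so it travelled √(2.9² + 3.1²) ≈ 4.2 units.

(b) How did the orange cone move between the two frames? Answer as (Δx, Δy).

(-0.5, 2.6)

The orange cone was at about (14.1, 5.0) and moved to about (13.6, 7.6).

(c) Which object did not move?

the blue cone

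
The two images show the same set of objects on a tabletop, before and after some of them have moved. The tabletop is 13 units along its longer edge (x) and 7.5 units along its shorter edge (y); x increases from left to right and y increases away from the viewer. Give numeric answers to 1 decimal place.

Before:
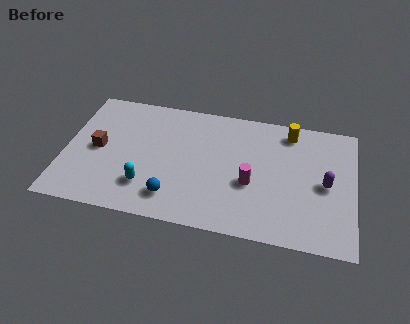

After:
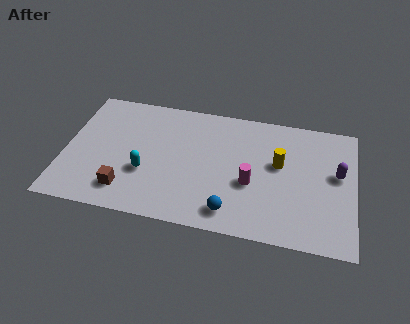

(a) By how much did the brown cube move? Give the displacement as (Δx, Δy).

(1.4, -2.2)

From the two frames, the brown cube sits at roughly (1.5, 3.7) before and (2.9, 1.5) after.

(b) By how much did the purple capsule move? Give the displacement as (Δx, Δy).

(0.5, 0.7)

From the two frames, the purple capsule sits at roughly (11.7, 3.6) before and (12.2, 4.3) after.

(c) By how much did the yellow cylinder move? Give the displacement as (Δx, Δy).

(-0.4, -2.0)

The yellow cylinder started near (10.0, 6.4) and ended near (9.6, 4.4).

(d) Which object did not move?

the magenta cylinder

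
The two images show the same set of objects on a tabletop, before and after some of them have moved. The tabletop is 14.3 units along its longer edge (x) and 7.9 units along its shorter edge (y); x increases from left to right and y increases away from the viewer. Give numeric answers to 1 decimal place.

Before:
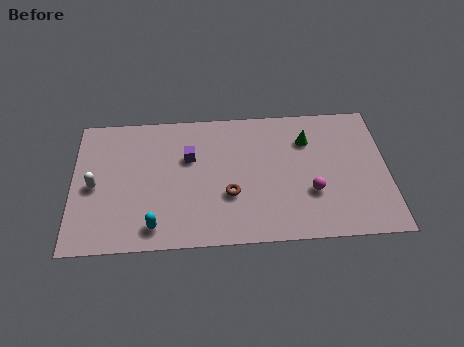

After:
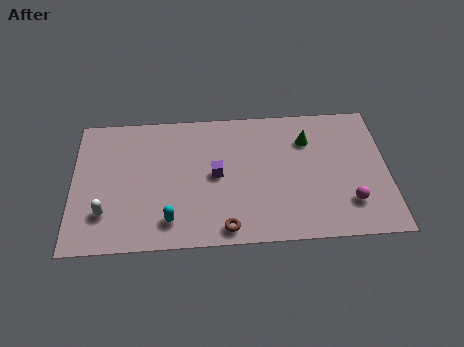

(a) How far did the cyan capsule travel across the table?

0.8

From (3.7, 1.2) to (4.4, 1.5), the cyan capsule covered √(0.7² + 0.3²) ≈ 0.8 units.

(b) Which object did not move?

the green cone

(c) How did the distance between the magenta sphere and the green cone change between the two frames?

+1.1

They were about 3.1 units apart before and 4.2 after — 1.1 units further apart.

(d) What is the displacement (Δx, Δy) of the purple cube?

(1.2, -1.1)

The purple cube was at about (5.3, 5.1) and moved to about (6.5, 4.0).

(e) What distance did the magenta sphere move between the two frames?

1.8

The magenta sphere was near (10.8, 2.7) before and (12.5, 2.0) after, so it travelled √(1.7² + 0.7²) ≈ 1.8 units.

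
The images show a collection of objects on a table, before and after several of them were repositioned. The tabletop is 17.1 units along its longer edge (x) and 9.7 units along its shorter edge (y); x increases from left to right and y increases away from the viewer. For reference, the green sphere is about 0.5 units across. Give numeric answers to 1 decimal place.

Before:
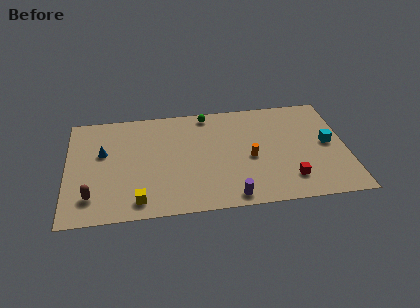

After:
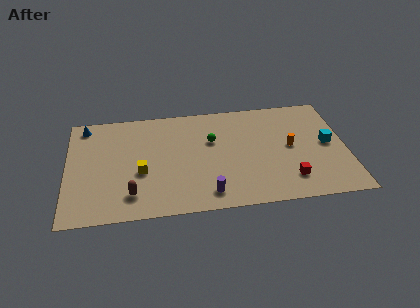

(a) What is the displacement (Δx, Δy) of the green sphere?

(0.2, -2.5)

From the two frames, the green sphere sits at roughly (8.7, 8.7) before and (8.9, 6.2) after.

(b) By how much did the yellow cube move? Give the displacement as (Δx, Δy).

(0.2, 2.5)

The yellow cube was at about (4.3, 1.4) and moved to about (4.5, 3.9).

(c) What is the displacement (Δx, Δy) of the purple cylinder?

(-1.4, 0.5)

The purple cylinder was at about (9.9, 1.0) and moved to about (8.5, 1.5).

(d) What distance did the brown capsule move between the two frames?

2.4

From (1.5, 2.1) to (3.9, 2.0), the brown capsule covered √(2.4² + 0.1²) ≈ 2.4 units.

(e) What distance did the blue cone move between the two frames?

2.8

From (2.2, 5.9) to (1.1, 8.5), the blue cone covered √(1.1² + 2.6²) ≈ 2.8 units.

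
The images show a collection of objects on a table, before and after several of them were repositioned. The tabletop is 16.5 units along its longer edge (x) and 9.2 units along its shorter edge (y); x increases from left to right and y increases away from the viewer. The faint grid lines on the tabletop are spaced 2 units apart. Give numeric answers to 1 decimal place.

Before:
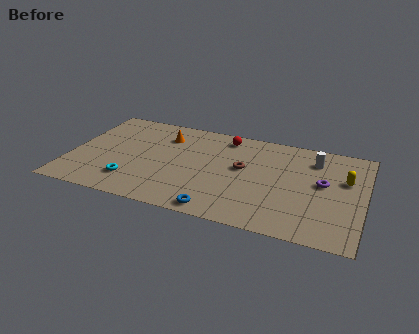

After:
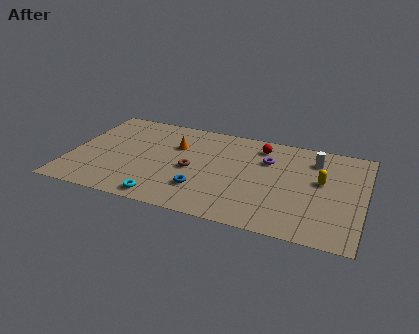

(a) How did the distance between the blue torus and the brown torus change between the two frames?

-2.6

Before: roughly 4.4 units apart; after: 1.8. That's 2.6 units closer together.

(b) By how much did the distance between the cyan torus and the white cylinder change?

-1.0

Before: roughly 11.1 units apart; after: 10.1. That's 1.0 units closer together.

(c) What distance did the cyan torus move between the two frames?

2.2

From (3.7, 2.1) to (5.6, 1.0), the cyan torus covered √(1.9² + 1.1²) ≈ 2.2 units.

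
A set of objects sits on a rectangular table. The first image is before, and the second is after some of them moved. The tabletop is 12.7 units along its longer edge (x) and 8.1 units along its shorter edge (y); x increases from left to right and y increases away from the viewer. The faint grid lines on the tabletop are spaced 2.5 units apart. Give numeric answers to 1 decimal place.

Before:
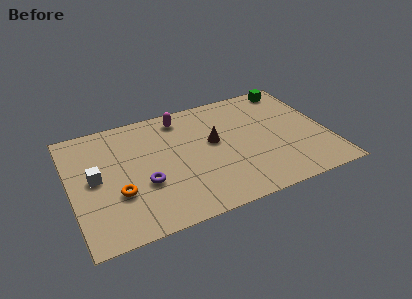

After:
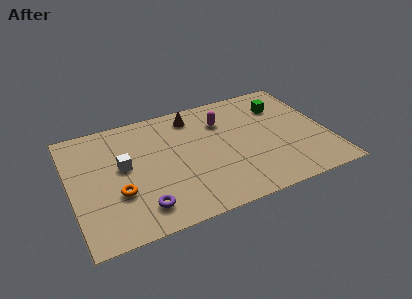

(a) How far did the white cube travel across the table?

1.4

From (1.2, 4.2) to (2.6, 4.5), the white cube covered √(1.4² + 0.3²) ≈ 1.4 units.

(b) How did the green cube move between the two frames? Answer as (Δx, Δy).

(-0.7, -1.2)

The green cube was at about (11.4, 7.2) and moved to about (10.7, 6.0).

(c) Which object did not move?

the orange torus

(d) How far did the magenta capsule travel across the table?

2.2

The magenta capsule was near (5.7, 6.9) before and (7.7, 5.9) after, so it travelled √(2.0² + 1.0²) ≈ 2.2 units.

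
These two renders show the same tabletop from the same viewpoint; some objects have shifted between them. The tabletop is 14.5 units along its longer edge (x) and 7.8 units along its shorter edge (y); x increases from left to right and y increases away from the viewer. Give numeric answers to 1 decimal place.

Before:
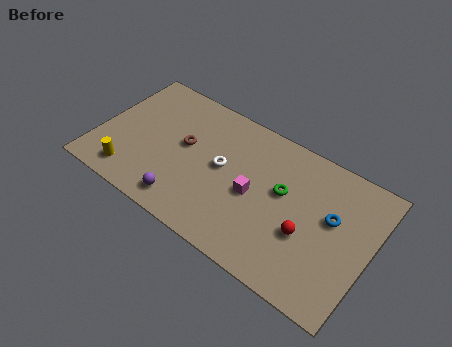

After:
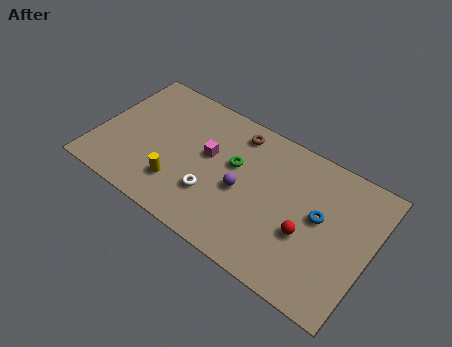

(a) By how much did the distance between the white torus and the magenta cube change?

+0.3

Before: roughly 1.9 units apart; after: 2.2. That's 0.3 units further apart.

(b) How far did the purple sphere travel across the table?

3.5

The purple sphere was near (5.1, 1.2) before and (7.8, 3.5) after, so it travelled √(2.7² + 2.3²) ≈ 3.5 units.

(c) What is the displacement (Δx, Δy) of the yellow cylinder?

(2.5, 0.7)

From the two frames, the yellow cylinder sits at roughly (2.1, 1.3) before and (4.6, 2.0) after.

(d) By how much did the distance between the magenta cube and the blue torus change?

+1.9

The distance was about 4.1 in the first image and 6.0 in the second, so they moved 1.9 units further apart.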